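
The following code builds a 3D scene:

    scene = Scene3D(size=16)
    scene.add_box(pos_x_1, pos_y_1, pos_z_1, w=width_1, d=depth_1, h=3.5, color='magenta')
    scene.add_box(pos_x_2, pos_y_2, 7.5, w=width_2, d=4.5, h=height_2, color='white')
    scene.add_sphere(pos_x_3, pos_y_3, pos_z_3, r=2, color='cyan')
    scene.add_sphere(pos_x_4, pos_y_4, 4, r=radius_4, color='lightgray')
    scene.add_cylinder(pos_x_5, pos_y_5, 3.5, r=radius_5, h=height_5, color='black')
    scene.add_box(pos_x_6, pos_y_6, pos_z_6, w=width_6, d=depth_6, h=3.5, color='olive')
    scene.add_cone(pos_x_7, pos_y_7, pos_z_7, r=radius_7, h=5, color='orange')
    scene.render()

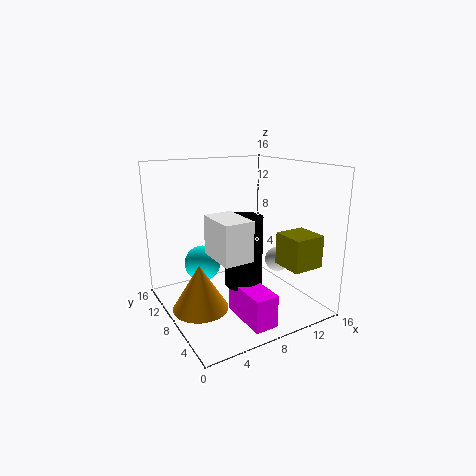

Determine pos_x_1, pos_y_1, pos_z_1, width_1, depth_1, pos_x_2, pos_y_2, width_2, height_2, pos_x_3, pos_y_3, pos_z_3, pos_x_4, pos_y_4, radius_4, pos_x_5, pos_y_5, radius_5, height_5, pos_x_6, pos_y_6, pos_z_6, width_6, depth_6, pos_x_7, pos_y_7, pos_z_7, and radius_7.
pos_x_1 = 6; pos_y_1 = 1; pos_z_1 = 0.5; width_1 = 2.5; depth_1 = 5.5; pos_x_2 = 3.5; pos_y_2 = 2.5; width_2 = 3; height_2 = 4; pos_x_3 = 4.5; pos_y_3 = 10; pos_z_3 = 5; pos_x_4 = 14; pos_y_4 = 8.5; radius_4 = 1.5; pos_x_5 = 7.5; pos_y_5 = 6; radius_5 = 2; height_5 = 7.5; pos_x_6 = 11; pos_y_6 = 1.5; pos_z_6 = 5.5; width_6 = 3.5; depth_6 = 3.5; pos_x_7 = 3; pos_y_7 = 7.5; pos_z_7 = 1; radius_7 = 3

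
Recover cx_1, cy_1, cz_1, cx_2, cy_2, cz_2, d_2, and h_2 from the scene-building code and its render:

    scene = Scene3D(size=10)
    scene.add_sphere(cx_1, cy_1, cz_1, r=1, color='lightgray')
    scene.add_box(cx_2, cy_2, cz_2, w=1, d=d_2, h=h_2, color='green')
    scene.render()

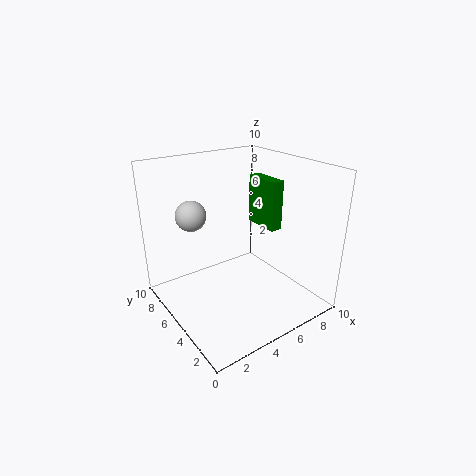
cx_1 = 2
cy_1 = 6
cz_1 = 7
cx_2 = 9
cy_2 = 6
cz_2 = 4
d_2 = 3
h_2 = 4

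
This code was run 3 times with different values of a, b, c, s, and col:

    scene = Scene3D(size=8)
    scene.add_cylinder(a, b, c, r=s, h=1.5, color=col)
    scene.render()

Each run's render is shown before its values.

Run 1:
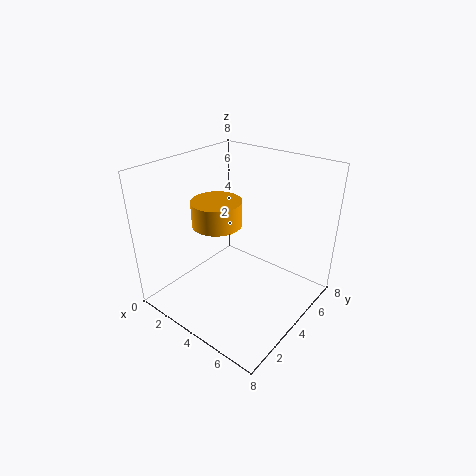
a = 2
b = 4.5
c = 4
s = 1.5
col = 'orange'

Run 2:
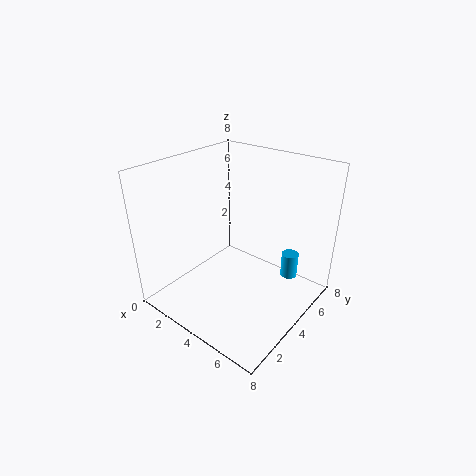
a = 6
b = 6.5
c = 1
s = 0.5
col = 'deepskyblue'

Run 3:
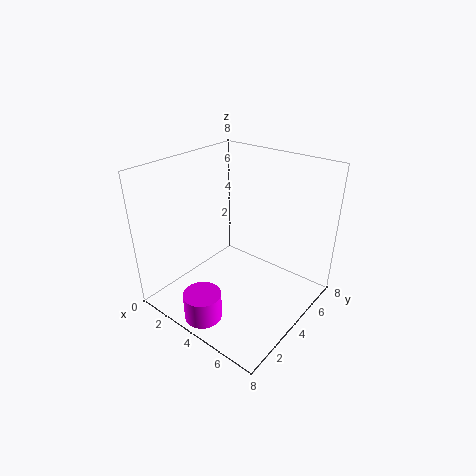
a = 4
b = 1
c = 0.5
s = 1
col = 'magenta'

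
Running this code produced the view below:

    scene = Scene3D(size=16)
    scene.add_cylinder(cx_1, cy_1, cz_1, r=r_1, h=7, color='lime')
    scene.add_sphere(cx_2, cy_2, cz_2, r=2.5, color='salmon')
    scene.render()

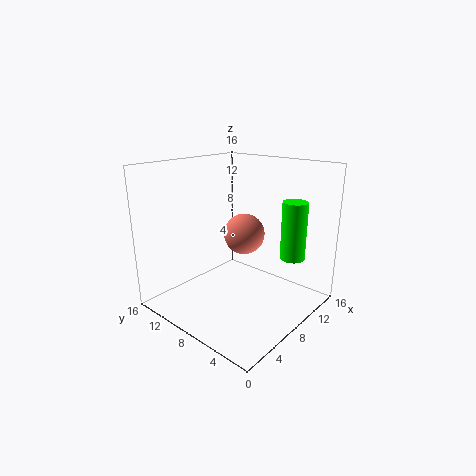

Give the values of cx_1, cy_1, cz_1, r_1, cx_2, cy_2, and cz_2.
cx_1 = 14
cy_1 = 4.5
cz_1 = 4.5
r_1 = 1.5
cx_2 = 11.5
cy_2 = 10
cz_2 = 7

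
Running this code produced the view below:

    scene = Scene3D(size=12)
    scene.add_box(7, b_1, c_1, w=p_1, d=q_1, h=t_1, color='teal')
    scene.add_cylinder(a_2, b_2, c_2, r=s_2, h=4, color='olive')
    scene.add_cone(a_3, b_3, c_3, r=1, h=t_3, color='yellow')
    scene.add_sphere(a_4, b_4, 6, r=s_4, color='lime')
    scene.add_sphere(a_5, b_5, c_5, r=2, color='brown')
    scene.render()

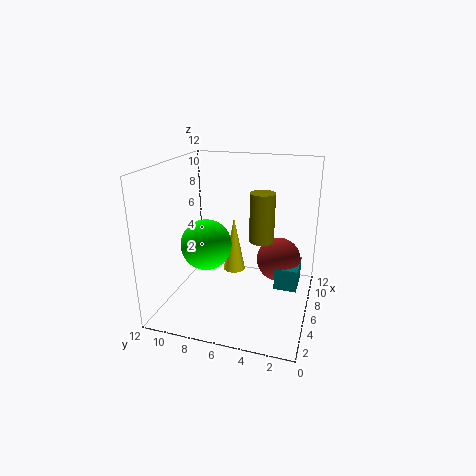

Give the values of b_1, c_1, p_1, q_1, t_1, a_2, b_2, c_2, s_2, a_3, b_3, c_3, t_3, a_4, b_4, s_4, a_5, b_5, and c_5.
b_1 = 1; c_1 = 1; p_1 = 3; q_1 = 2; t_1 = 2; a_2 = 6; b_2 = 4; c_2 = 6; s_2 = 1; a_3 = 8; b_3 = 7; c_3 = 2; t_3 = 5; a_4 = 4; b_4 = 8; s_4 = 2; a_5 = 9; b_5 = 3; c_5 = 3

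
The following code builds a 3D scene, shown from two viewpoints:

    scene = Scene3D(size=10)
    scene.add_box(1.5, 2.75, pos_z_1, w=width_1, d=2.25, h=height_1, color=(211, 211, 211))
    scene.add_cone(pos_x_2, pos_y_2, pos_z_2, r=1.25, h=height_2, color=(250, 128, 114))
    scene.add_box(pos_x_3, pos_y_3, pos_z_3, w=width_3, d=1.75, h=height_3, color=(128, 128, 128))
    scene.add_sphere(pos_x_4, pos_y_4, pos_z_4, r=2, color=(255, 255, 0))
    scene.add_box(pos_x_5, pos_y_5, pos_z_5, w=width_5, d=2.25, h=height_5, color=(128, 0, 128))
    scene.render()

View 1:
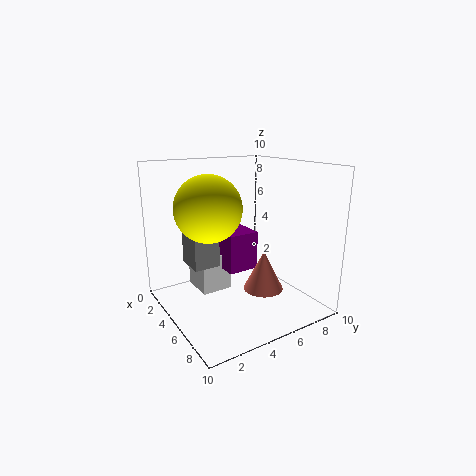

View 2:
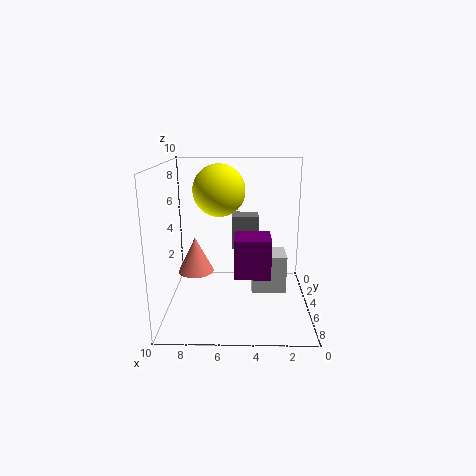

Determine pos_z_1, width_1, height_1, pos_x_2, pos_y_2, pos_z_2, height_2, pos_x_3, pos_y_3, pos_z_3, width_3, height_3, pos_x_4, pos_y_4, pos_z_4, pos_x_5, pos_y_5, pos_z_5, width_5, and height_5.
pos_z_1 = 0.75, width_1 = 2.5, height_1 = 2.75, pos_x_2 = 8, pos_y_2 = 5, pos_z_2 = 2.5, height_2 = 2.5, pos_x_3 = 3.5, pos_y_3 = 1.5, pos_z_3 = 3.5, width_3 = 2, height_3 = 2.5, pos_x_4 = 6.5, pos_y_4 = 2, pos_z_4 = 7.75, pos_x_5 = 2.75, pos_y_5 = 4.25, pos_z_5 = 2.5, width_5 = 2.5, height_5 = 2.75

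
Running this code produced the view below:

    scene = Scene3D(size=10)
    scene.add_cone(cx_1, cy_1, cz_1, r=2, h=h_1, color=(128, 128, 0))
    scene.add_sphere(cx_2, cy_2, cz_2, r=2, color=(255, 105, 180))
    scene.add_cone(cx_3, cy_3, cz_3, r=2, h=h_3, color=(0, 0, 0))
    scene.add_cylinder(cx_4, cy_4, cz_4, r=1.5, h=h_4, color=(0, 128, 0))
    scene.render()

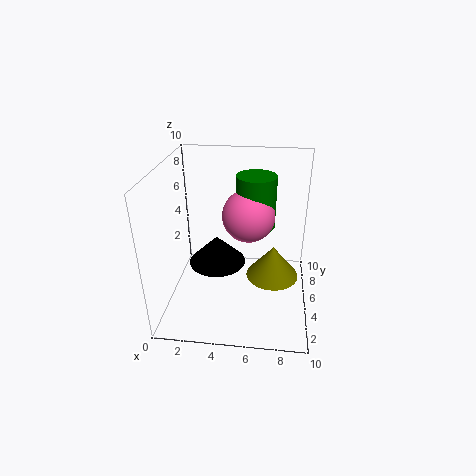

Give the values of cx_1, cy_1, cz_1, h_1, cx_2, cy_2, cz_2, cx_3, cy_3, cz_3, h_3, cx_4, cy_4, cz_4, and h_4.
cx_1 = 7.5, cy_1 = 6.5, cz_1 = 1, h_1 = 2.5, cx_2 = 5.5, cy_2 = 7.5, cz_2 = 5.5, cx_3 = 3.5, cy_3 = 5, cz_3 = 3, h_3 = 2, cx_4 = 6, cy_4 = 8, cz_4 = 4.5, h_4 = 4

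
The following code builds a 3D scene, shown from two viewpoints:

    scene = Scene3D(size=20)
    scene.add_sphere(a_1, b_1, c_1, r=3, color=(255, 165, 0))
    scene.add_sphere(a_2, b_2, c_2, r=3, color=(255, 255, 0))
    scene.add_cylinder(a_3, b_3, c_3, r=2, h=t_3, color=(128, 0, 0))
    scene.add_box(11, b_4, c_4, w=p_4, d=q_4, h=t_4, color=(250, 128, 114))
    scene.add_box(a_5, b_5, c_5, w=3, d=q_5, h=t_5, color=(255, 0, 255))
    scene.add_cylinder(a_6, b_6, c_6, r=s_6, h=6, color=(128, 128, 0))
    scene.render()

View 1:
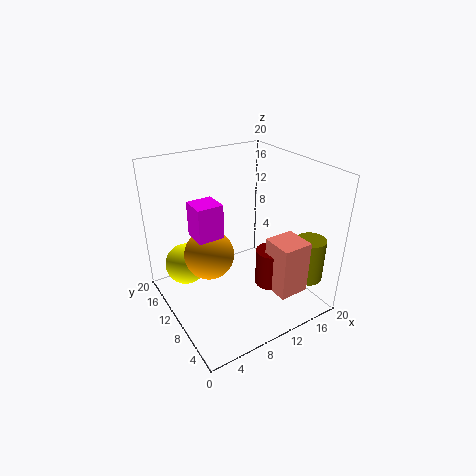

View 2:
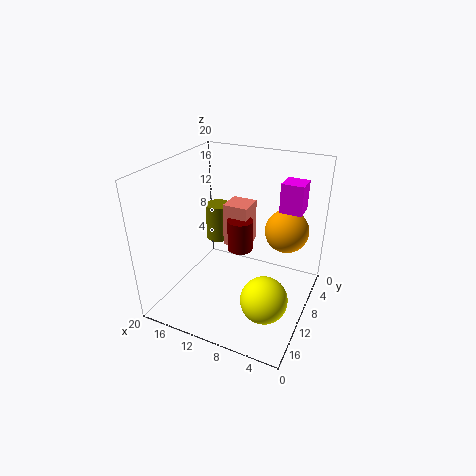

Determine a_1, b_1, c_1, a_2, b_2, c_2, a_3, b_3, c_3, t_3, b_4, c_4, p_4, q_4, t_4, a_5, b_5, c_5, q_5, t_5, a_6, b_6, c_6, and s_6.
a_1 = 4, b_1 = 7, c_1 = 11, a_2 = 4, b_2 = 15, c_2 = 5, a_3 = 12, b_3 = 5, c_3 = 5, t_3 = 5, b_4 = 1, c_4 = 5, p_4 = 4, q_4 = 4, t_4 = 7, a_5 = 2, b_5 = 5, c_5 = 14, q_5 = 3, t_5 = 4, a_6 = 17, b_6 = 3, c_6 = 5, s_6 = 2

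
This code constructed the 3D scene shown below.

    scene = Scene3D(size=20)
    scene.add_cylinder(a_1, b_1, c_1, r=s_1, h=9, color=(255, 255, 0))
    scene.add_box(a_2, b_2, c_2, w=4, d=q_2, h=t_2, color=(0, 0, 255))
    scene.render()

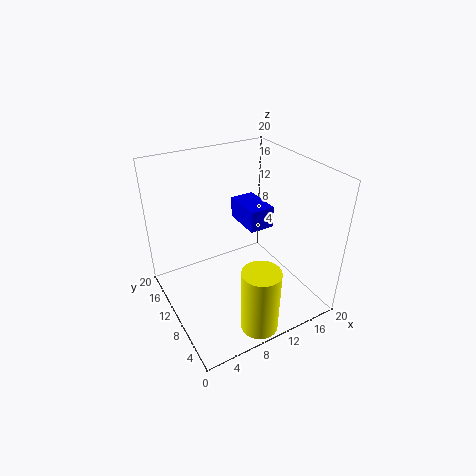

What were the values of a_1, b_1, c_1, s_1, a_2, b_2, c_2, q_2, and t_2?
a_1 = 9
b_1 = 2.5
c_1 = 0.5
s_1 = 2.5
a_2 = 14.5
b_2 = 13.5
c_2 = 7.5
q_2 = 6.5
t_2 = 3.5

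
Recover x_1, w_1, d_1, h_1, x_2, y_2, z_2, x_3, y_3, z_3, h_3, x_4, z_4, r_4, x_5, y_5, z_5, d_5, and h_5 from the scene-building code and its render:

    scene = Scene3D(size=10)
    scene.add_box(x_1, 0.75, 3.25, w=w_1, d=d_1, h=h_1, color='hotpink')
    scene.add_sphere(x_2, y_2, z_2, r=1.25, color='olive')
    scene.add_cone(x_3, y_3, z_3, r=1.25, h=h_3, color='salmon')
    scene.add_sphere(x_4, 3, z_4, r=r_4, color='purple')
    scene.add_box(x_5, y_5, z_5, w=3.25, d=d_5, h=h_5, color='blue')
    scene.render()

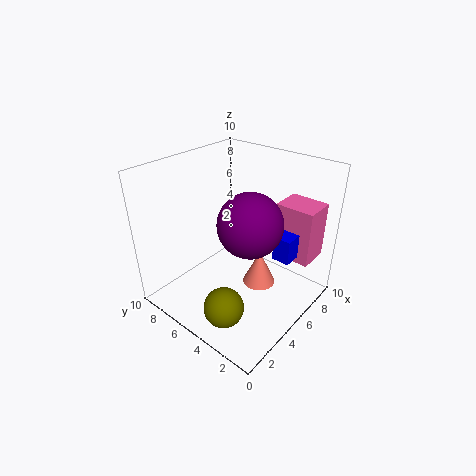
x_1 = 7.25, w_1 = 2.25, d_1 = 2.75, h_1 = 4, x_2 = 1.25, y_2 = 3, z_2 = 2.5, x_3 = 7, y_3 = 4.5, z_3 = 0.25, h_3 = 2.75, x_4 = 3.75, z_4 = 7.25, r_4 = 2, x_5 = 6, y_5 = 1.5, z_5 = 3.75, d_5 = 1.25, h_5 = 1.75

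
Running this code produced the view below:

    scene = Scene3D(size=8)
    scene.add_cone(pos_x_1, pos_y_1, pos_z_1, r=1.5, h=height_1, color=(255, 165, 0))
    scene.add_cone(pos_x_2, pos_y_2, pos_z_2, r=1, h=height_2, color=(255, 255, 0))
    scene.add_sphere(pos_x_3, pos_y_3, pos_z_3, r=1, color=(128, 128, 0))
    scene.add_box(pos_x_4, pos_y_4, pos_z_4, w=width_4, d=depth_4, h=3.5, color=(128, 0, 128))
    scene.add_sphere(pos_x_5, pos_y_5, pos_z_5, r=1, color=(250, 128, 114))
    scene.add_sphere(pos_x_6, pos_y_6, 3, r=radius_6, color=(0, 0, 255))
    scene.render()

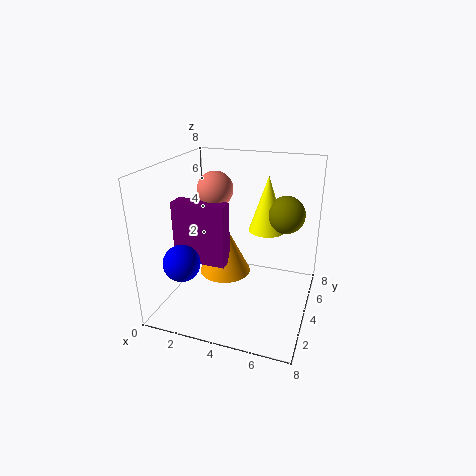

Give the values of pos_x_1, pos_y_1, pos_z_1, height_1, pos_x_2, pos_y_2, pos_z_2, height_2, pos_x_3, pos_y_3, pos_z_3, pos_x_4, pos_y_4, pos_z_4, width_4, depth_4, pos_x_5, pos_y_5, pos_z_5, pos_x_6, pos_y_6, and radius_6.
pos_x_1 = 3; pos_y_1 = 4.5; pos_z_1 = 1.5; height_1 = 3; pos_x_2 = 5.5; pos_y_2 = 4.5; pos_z_2 = 4.5; height_2 = 3; pos_x_3 = 6.5; pos_y_3 = 4.5; pos_z_3 = 5.5; pos_x_4 = 0.5; pos_y_4 = 3; pos_z_4 = 2.5; width_4 = 3; depth_4 = 1; pos_x_5 = 2.5; pos_y_5 = 4.5; pos_z_5 = 6.5; pos_x_6 = 1.5; pos_y_6 = 2; radius_6 = 1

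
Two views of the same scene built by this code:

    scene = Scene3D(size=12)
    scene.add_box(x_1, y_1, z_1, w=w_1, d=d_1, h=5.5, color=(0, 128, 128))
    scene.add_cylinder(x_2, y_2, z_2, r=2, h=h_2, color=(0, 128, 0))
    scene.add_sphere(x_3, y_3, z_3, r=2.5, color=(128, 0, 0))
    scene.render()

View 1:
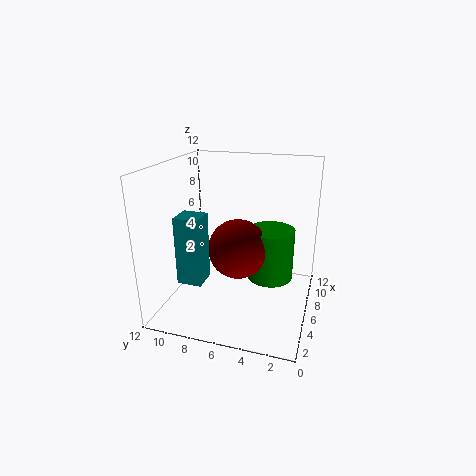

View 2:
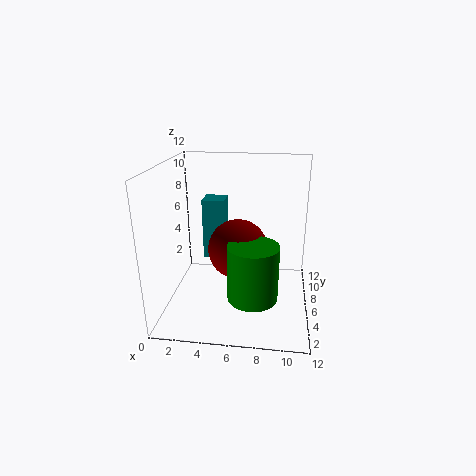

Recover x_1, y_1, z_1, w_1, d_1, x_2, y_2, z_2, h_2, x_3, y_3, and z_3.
x_1 = 2.5; y_1 = 8; z_1 = 3; w_1 = 2; d_1 = 2; x_2 = 7.5; y_2 = 3.5; z_2 = 2; h_2 = 4.5; x_3 = 6; y_3 = 6; z_3 = 5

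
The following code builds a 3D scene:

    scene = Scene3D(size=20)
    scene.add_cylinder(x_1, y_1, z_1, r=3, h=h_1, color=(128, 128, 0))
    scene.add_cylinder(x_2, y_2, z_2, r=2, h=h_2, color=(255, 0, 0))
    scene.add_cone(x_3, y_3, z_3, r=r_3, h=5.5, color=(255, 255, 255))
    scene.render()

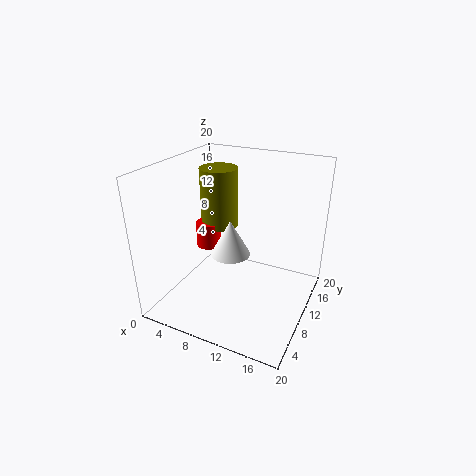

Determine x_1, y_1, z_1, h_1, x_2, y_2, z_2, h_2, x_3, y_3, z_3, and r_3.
x_1 = 3.5; y_1 = 16.5; z_1 = 8; h_1 = 9.5; x_2 = 2.5; y_2 = 14.5; z_2 = 5; h_2 = 4; x_3 = 7.5; y_3 = 12.5; z_3 = 5.5; r_3 = 3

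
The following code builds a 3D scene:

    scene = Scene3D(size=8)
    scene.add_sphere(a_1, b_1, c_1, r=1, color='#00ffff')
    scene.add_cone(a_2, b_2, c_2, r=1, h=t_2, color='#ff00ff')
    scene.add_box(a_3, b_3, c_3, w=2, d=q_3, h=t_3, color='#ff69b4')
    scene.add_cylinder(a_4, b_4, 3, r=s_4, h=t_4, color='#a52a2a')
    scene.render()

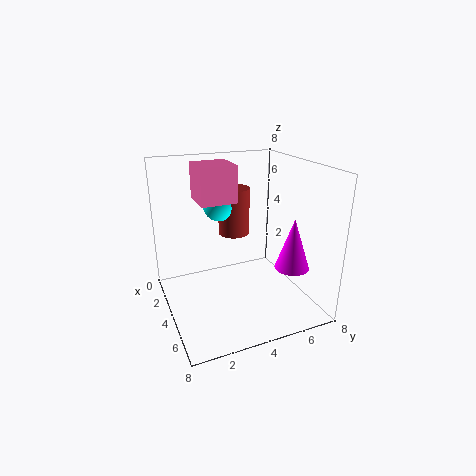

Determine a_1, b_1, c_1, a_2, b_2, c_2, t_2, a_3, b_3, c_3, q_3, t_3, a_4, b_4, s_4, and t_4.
a_1 = 1, b_1 = 4, c_1 = 5, a_2 = 5, b_2 = 7, c_2 = 2, t_2 = 3, a_3 = 2, b_3 = 2, c_3 = 6, q_3 = 2, t_3 = 2, a_4 = 1, b_4 = 5, s_4 = 1, t_4 = 3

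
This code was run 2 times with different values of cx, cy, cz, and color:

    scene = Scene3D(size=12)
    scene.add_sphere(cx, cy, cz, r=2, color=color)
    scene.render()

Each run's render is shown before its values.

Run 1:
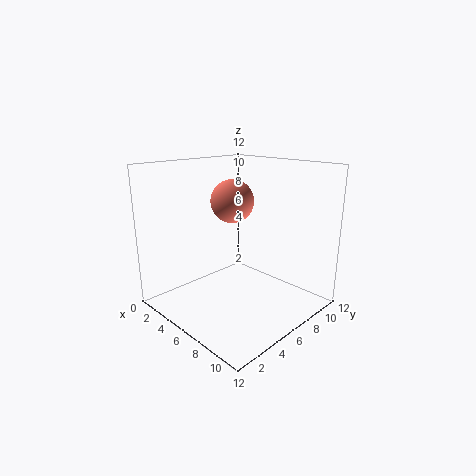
cx = 3
cy = 8.25
cz = 8.25
color = 'salmon'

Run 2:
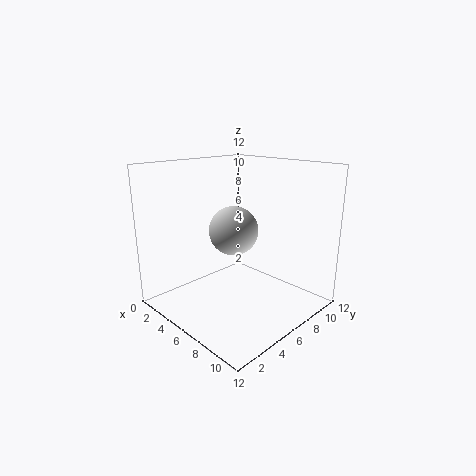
cx = 6
cy = 5.5
cz = 6.75
color = 'lightgray'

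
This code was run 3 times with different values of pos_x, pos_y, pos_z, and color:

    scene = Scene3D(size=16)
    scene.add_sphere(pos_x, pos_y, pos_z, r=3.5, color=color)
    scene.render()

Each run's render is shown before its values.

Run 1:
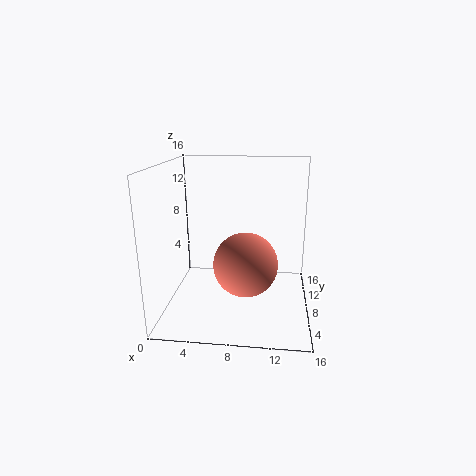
pos_x = 9, pos_y = 6.5, pos_z = 5.5, color = 'salmon'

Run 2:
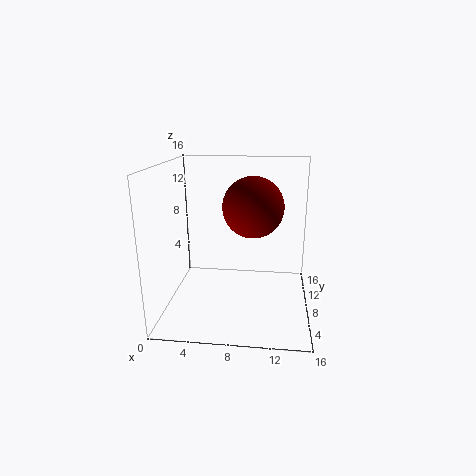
pos_x = 9.5, pos_y = 10, pos_z = 11, color = 'maroon'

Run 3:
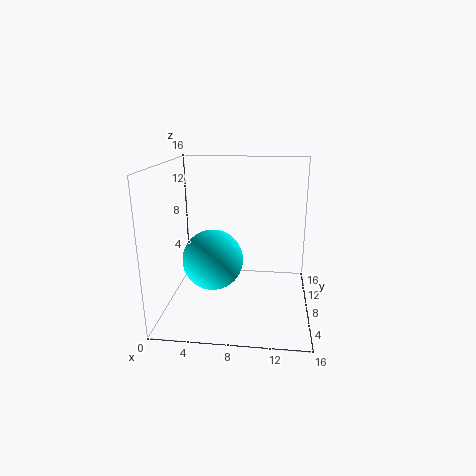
pos_x = 5, pos_y = 8.5, pos_z = 5, color = 'cyan'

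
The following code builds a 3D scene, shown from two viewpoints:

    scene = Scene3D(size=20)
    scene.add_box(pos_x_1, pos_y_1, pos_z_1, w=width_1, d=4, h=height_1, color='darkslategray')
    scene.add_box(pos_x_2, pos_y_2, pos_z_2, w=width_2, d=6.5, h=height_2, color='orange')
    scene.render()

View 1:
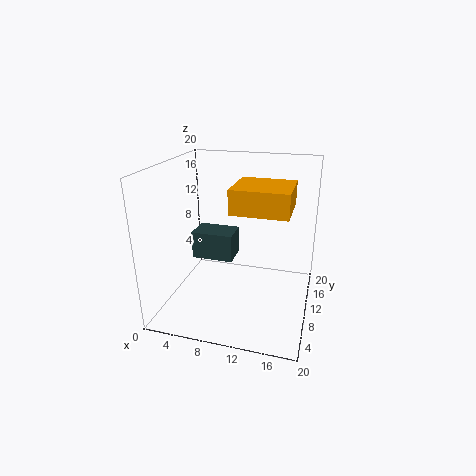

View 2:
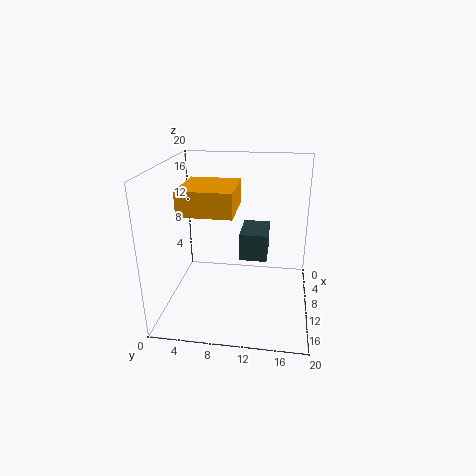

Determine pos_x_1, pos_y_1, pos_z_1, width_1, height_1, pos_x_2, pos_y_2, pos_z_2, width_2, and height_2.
pos_x_1 = 3, pos_y_1 = 10, pos_z_1 = 6, width_1 = 6, height_1 = 4, pos_x_2 = 10.5, pos_y_2 = 4, pos_z_2 = 15.5, width_2 = 7, height_2 = 3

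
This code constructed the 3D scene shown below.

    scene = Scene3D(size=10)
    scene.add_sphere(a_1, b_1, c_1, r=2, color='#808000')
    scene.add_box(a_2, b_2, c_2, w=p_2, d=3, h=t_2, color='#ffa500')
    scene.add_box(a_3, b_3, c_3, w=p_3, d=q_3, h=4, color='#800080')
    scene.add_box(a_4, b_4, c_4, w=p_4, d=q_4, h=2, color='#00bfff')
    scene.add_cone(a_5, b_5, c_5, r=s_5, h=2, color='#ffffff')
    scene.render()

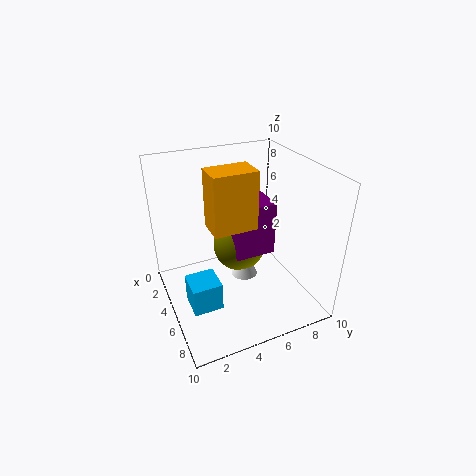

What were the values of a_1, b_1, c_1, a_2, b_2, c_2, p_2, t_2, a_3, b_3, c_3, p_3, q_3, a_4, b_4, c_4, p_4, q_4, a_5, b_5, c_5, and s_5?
a_1 = 3; b_1 = 6; c_1 = 3; a_2 = 4; b_2 = 3; c_2 = 6; p_2 = 2; t_2 = 4; a_3 = 2; b_3 = 5; c_3 = 3; p_3 = 3; q_3 = 3; a_4 = 5; b_4 = 1; c_4 = 1; p_4 = 2; q_4 = 2; a_5 = 4; b_5 = 6; c_5 = 1; s_5 = 1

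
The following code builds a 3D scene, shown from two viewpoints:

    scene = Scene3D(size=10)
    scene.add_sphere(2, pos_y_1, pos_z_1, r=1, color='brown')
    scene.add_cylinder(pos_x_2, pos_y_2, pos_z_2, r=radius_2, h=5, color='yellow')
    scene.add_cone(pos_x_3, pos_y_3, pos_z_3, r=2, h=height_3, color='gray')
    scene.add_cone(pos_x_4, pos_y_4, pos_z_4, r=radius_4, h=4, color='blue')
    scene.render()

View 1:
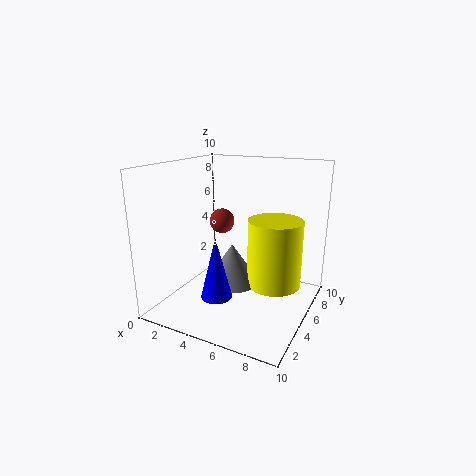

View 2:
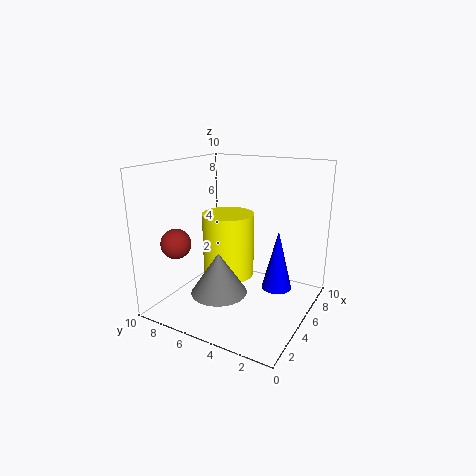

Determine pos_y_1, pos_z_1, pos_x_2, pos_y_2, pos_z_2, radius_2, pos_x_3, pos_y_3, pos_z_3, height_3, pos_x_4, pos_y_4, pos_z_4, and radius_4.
pos_y_1 = 8, pos_z_1 = 5, pos_x_2 = 7, pos_y_2 = 7, pos_z_2 = 1, radius_2 = 2, pos_x_3 = 4, pos_y_3 = 6, pos_z_3 = 1, height_3 = 3, pos_x_4 = 5, pos_y_4 = 2, pos_z_4 = 2, radius_4 = 1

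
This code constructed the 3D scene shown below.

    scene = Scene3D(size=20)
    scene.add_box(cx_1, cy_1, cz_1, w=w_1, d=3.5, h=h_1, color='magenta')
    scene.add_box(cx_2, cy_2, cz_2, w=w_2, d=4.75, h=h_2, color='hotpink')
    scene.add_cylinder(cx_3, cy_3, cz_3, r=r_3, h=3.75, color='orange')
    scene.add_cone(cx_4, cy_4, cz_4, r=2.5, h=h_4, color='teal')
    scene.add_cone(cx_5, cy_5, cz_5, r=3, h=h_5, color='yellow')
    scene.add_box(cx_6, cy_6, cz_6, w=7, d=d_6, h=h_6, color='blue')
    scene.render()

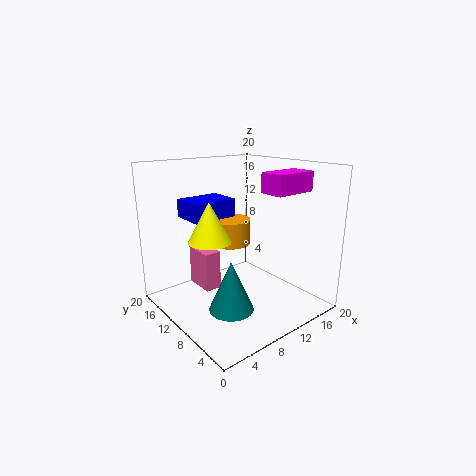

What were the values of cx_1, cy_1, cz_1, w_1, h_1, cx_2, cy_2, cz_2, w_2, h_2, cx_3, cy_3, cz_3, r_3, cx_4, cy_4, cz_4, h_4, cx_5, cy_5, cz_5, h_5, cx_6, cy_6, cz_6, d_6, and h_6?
cx_1 = 12.5; cy_1 = 4.75; cz_1 = 16.25; w_1 = 6.25; h_1 = 2.75; cx_2 = 7.25; cy_2 = 14; cz_2 = 0.75; w_2 = 2.5; h_2 = 6; cx_3 = 11.75; cy_3 = 14; cz_3 = 7.75; r_3 = 3; cx_4 = 3; cy_4 = 2.5; cz_4 = 5.25; h_4 = 5.75; cx_5 = 6.5; cy_5 = 11.75; cz_5 = 9.75; h_5 = 5.5; cx_6 = 6.25; cy_6 = 14.75; cz_6 = 11.5; d_6 = 5.25; h_6 = 2.75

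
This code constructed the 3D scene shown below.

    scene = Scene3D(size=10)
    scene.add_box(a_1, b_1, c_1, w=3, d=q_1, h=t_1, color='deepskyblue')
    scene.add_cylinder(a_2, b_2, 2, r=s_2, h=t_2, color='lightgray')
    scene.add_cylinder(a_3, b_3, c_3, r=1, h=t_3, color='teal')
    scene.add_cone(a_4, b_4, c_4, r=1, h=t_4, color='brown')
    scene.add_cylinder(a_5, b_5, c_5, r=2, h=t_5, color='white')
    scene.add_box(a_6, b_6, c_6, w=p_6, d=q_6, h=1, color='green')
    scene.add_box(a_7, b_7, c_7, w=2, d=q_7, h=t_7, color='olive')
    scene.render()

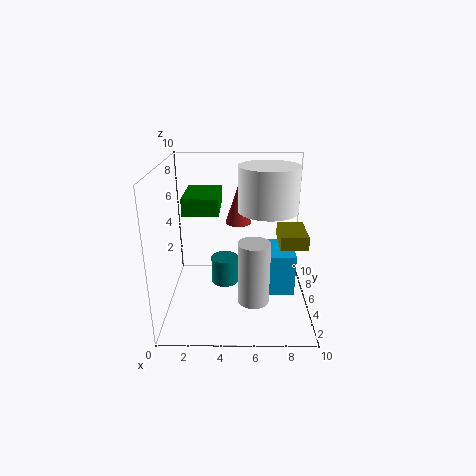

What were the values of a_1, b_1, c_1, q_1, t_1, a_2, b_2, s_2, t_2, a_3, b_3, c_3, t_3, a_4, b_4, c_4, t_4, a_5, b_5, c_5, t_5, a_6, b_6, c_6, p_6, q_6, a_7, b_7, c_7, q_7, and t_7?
a_1 = 6; b_1 = 4; c_1 = 1; q_1 = 3; t_1 = 3; a_2 = 6; b_2 = 2; s_2 = 1; t_2 = 4; a_3 = 4; b_3 = 6; c_3 = 1; t_3 = 2; a_4 = 5; b_4 = 8; c_4 = 5; t_4 = 3; a_5 = 7; b_5 = 5; c_5 = 7; t_5 = 3; a_6 = 2; b_6 = 1; c_6 = 8; p_6 = 2; q_6 = 3; a_7 = 8; b_7 = 5; c_7 = 4; q_7 = 3; t_7 = 1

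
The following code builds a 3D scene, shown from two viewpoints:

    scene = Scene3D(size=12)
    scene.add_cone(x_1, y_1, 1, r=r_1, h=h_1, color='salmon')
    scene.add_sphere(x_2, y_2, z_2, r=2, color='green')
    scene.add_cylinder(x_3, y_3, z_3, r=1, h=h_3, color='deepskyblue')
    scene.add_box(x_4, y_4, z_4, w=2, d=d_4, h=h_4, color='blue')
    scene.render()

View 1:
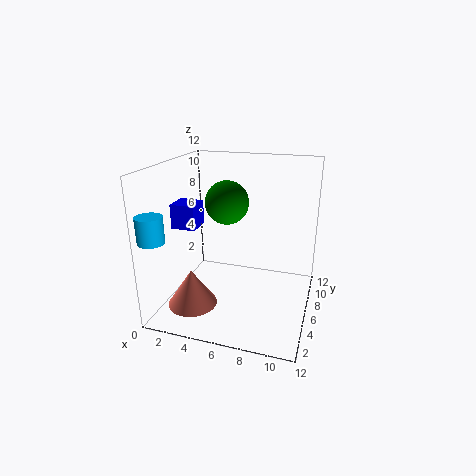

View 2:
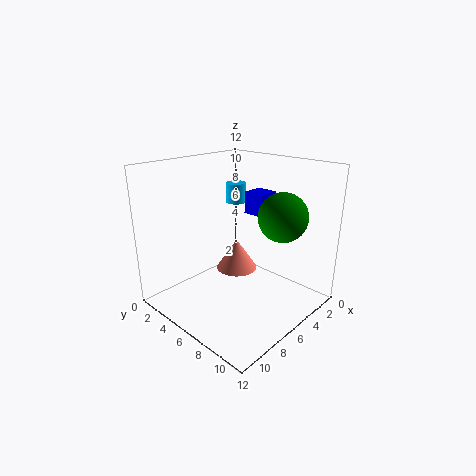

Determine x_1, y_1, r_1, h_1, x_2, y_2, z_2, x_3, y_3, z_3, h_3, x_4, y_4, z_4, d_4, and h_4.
x_1 = 3, y_1 = 3, r_1 = 2, h_1 = 3, x_2 = 4, y_2 = 9, z_2 = 8, x_3 = 1, y_3 = 1, z_3 = 7, h_3 = 2, x_4 = 1, y_4 = 4, z_4 = 7, d_4 = 2, h_4 = 2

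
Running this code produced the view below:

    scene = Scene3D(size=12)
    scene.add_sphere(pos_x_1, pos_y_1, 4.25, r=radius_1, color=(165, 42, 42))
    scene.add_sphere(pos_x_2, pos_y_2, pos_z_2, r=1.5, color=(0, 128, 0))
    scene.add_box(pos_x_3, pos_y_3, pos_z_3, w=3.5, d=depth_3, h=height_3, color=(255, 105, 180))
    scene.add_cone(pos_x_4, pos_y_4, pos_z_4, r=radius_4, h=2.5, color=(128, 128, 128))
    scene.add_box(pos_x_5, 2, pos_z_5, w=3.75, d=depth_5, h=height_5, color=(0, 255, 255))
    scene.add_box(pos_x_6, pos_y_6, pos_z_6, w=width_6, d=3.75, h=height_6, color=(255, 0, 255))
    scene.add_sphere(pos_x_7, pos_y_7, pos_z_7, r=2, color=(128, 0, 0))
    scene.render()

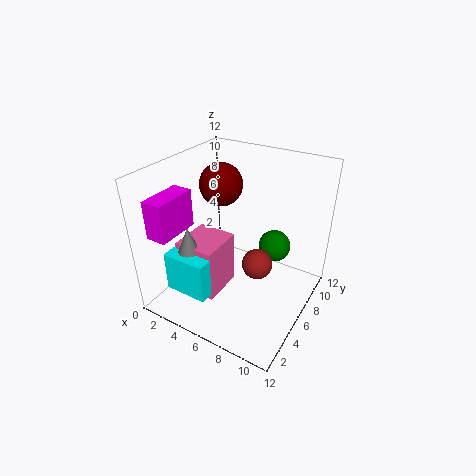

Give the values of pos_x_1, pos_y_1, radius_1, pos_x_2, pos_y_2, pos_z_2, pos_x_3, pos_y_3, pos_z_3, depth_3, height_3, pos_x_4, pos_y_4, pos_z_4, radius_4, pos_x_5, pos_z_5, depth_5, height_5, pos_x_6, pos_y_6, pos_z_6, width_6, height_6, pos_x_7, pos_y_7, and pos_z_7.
pos_x_1 = 8; pos_y_1 = 5.75; radius_1 = 1.25; pos_x_2 = 7.5; pos_y_2 = 10.25; pos_z_2 = 3.25; pos_x_3 = 1.5; pos_y_3 = 3.25; pos_z_3 = 0.75; depth_3 = 3.75; height_3 = 4.75; pos_x_4 = 2.75; pos_y_4 = 3.5; pos_z_4 = 4.75; radius_4 = 1; pos_x_5 = 1.25; pos_z_5 = 1.5; depth_5 = 3.75; height_5 = 3.5; pos_x_6 = 0.25; pos_y_6 = 1.5; pos_z_6 = 6.5; width_6 = 1.75; height_6 = 3.25; pos_x_7 = 2.25; pos_y_7 = 9.25; pos_z_7 = 8.75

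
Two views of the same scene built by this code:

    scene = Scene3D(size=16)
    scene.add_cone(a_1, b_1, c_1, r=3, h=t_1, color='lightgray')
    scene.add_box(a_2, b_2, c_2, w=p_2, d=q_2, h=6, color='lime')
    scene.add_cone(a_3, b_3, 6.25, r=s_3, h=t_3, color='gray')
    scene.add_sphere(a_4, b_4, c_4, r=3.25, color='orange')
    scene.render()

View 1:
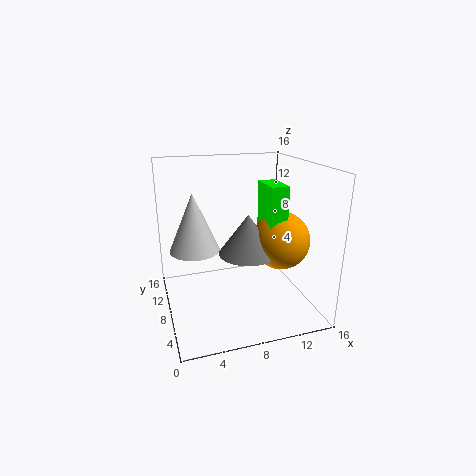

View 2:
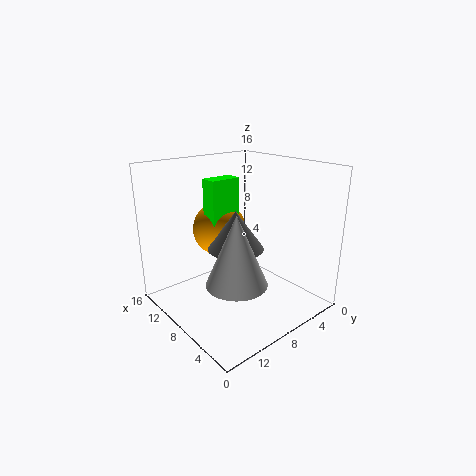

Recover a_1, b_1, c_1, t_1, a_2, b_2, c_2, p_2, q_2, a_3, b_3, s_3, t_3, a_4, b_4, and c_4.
a_1 = 3.75, b_1 = 11.75, c_1 = 5.5, t_1 = 7, a_2 = 10.75, b_2 = 5.5, c_2 = 8, p_2 = 2, q_2 = 3.75, a_3 = 9, b_3 = 7.5, s_3 = 3.25, t_3 = 4.5, a_4 = 12.75, b_4 = 7, c_4 = 7.5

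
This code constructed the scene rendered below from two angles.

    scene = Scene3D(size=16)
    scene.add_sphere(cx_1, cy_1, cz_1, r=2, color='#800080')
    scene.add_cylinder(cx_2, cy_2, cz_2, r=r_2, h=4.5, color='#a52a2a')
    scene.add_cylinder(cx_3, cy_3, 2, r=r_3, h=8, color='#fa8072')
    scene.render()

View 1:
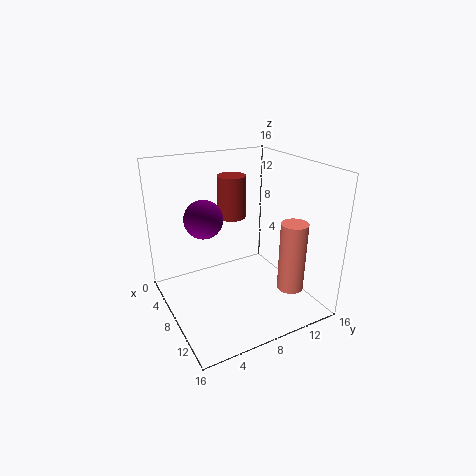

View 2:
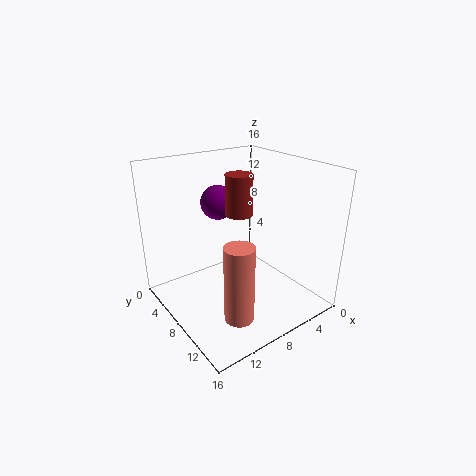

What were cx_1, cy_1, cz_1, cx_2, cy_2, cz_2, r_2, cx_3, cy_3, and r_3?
cx_1 = 8; cy_1 = 4; cz_1 = 11; cx_2 = 7.5; cy_2 = 7.5; cz_2 = 10.5; r_2 = 1.5; cx_3 = 11.5; cy_3 = 13; r_3 = 1.5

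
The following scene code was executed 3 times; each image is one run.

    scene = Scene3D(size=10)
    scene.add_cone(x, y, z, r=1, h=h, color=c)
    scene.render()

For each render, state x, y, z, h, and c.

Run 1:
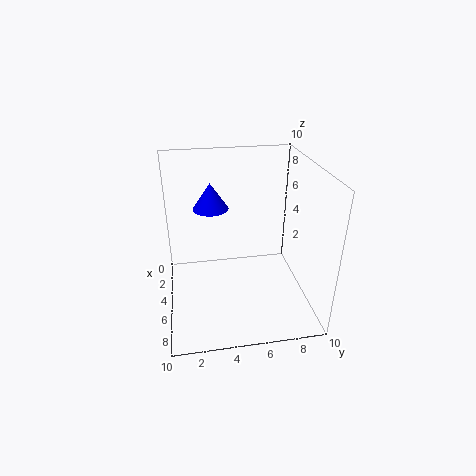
x = 7.5, y = 3, z = 8.5, h = 1.5, c = 'blue'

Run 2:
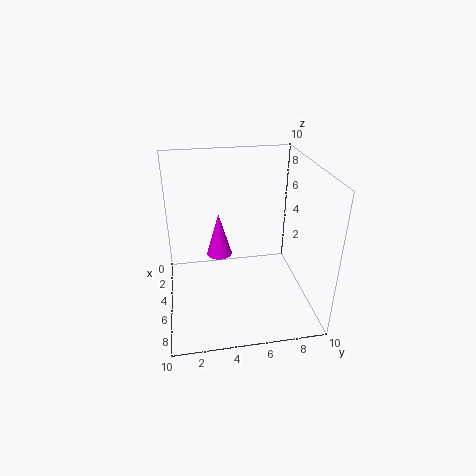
x = 2, y = 4, z = 2, h = 3.5, c = 'magenta'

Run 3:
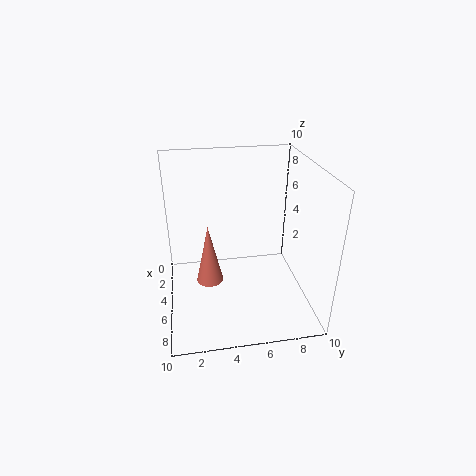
x = 4, y = 3, z = 1, h = 4.5, c = 'salmon'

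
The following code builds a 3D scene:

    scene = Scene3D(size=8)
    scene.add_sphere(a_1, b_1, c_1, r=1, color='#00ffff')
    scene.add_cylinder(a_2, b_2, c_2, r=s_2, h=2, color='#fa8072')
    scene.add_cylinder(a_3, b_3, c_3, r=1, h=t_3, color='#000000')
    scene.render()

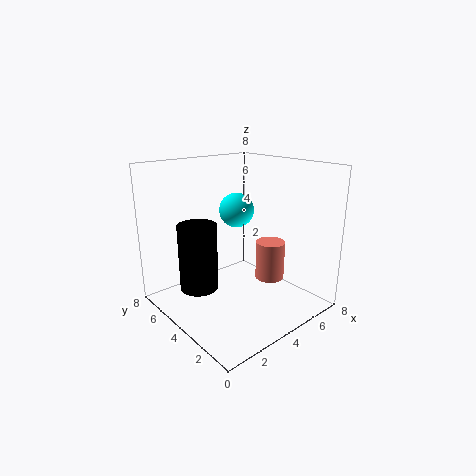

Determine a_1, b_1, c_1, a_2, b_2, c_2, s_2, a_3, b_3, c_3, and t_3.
a_1 = 4.75; b_1 = 5; c_1 = 5.25; a_2 = 4.5; b_2 = 2; c_2 = 2.25; s_2 = 0.75; a_3 = 1.5; b_3 = 4.25; c_3 = 1.75; t_3 = 3.5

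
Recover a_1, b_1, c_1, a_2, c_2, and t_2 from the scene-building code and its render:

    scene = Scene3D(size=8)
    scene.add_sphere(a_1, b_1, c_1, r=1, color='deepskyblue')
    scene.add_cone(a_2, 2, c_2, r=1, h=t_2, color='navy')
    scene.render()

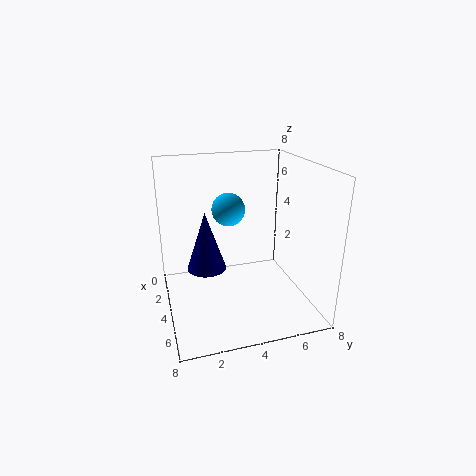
a_1 = 2
b_1 = 4
c_1 = 5
a_2 = 5
c_2 = 3
t_2 = 3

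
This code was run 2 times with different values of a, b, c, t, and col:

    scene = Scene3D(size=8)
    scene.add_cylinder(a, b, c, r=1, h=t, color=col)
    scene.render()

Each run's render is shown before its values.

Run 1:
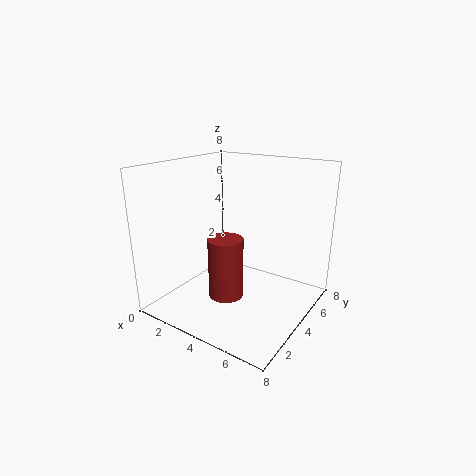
a = 3.5, b = 3.5, c = 0.5, t = 3.5, col = 'brown'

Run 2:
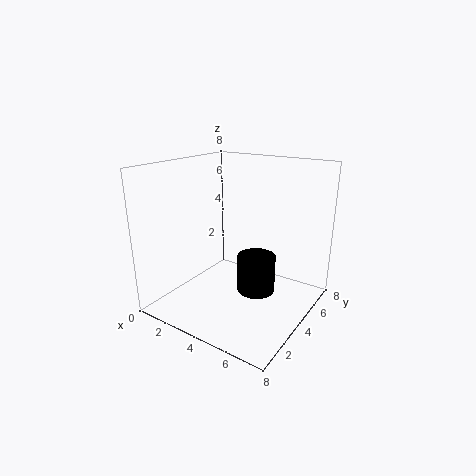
a = 5.5, b = 3.5, c = 1.5, t = 2, col = 'black'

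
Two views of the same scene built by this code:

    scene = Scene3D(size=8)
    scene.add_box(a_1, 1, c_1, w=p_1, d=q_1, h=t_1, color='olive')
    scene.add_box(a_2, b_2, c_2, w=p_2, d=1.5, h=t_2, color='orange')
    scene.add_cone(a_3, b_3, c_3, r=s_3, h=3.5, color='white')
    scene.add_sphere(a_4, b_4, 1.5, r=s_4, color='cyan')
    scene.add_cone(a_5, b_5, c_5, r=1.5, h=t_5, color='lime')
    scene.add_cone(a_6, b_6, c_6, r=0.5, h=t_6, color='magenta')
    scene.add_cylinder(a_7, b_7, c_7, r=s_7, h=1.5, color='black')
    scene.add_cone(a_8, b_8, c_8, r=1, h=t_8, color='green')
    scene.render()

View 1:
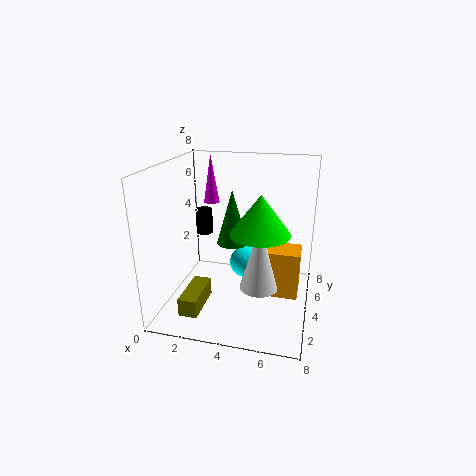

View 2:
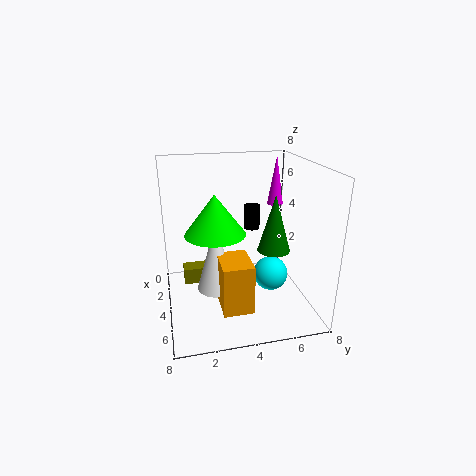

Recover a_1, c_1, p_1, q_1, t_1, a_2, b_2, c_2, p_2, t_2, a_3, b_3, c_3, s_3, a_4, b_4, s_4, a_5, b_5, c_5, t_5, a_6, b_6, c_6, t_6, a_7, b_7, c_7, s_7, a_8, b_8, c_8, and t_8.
a_1 = 1.5, c_1 = 0.5, p_1 = 1, q_1 = 2.5, t_1 = 1, a_2 = 5.5, b_2 = 2.5, c_2 = 1.5, p_2 = 2, t_2 = 2.5, a_3 = 5.5, b_3 = 2.5, c_3 = 2, s_3 = 1, a_4 = 4, b_4 = 6, s_4 = 1, a_5 = 5.5, b_5 = 2.5, c_5 = 5, t_5 = 2, a_6 = 1.5, b_6 = 7, c_6 = 5, t_6 = 3, a_7 = 1.5, b_7 = 5.5, c_7 = 3.5, s_7 = 0.5, a_8 = 3, b_8 = 6.5, c_8 = 2.5, t_8 = 3.5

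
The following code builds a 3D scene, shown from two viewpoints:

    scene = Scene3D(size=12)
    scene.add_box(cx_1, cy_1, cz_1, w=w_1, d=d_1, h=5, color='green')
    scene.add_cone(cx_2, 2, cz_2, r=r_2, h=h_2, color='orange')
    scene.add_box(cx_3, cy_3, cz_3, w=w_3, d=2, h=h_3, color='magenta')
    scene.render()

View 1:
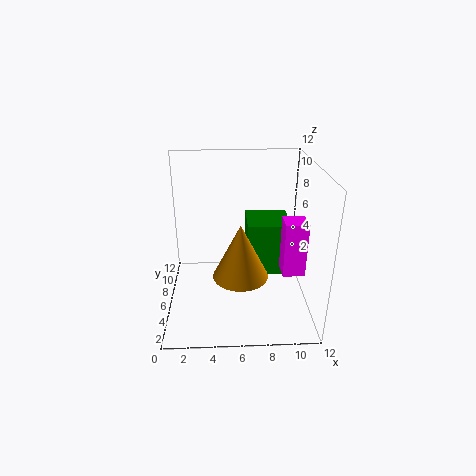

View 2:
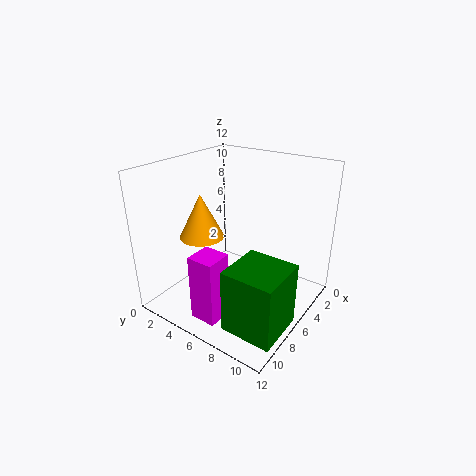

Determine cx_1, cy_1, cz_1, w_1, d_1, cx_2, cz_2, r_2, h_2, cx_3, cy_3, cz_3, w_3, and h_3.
cx_1 = 7
cy_1 = 8
cz_1 = 1
w_1 = 4
d_1 = 4
cx_2 = 6
cz_2 = 5
r_2 = 2
h_2 = 4
cx_3 = 10
cy_3 = 6
cz_3 = 2
w_3 = 2
h_3 = 5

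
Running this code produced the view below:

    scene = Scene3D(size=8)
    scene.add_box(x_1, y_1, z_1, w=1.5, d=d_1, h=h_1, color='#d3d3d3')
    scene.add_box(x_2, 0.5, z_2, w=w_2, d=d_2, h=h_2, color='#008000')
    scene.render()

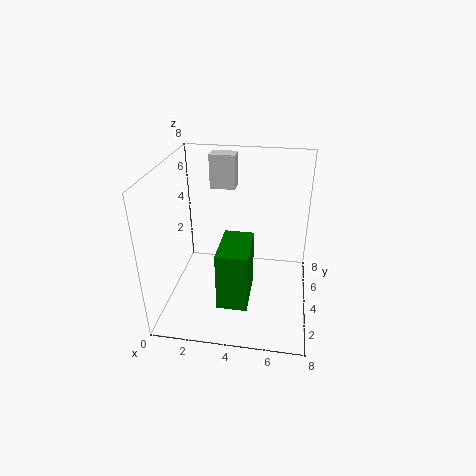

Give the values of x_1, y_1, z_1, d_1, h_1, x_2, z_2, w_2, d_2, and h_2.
x_1 = 2
y_1 = 6
z_1 = 6
d_1 = 1
h_1 = 2
x_2 = 3.5
z_2 = 2
w_2 = 1.5
d_2 = 2.5
h_2 = 3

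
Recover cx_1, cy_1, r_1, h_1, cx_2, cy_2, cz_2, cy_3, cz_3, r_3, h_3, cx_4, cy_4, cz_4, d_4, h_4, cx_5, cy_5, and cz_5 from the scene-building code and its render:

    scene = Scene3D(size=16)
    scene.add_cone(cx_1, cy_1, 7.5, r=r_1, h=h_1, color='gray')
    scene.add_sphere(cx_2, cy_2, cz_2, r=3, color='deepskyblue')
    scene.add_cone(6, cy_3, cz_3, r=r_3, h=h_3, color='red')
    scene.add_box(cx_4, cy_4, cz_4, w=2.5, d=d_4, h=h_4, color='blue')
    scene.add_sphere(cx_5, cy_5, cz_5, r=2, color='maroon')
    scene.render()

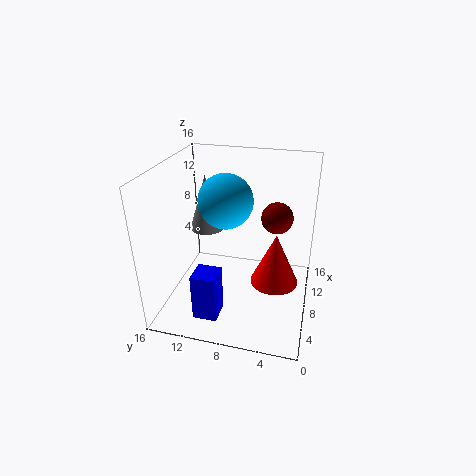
cx_1 = 10.5; cy_1 = 12.5; r_1 = 2; h_1 = 6.5; cx_2 = 8.5; cy_2 = 9.5; cz_2 = 12; cy_3 = 3.5; cz_3 = 4.5; r_3 = 2.5; h_3 = 5.5; cx_4 = 1; cy_4 = 8.5; cz_4 = 2; d_4 = 2.5; h_4 = 5; cx_5 = 14; cy_5 = 4.5; cz_5 = 8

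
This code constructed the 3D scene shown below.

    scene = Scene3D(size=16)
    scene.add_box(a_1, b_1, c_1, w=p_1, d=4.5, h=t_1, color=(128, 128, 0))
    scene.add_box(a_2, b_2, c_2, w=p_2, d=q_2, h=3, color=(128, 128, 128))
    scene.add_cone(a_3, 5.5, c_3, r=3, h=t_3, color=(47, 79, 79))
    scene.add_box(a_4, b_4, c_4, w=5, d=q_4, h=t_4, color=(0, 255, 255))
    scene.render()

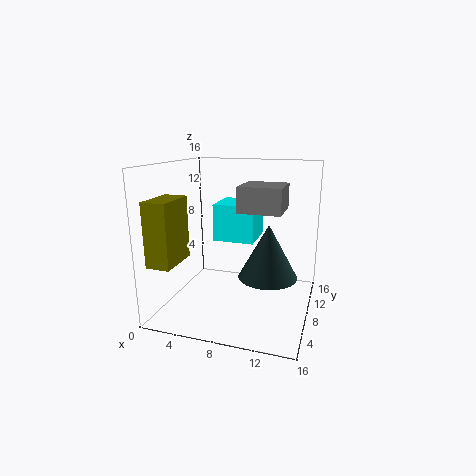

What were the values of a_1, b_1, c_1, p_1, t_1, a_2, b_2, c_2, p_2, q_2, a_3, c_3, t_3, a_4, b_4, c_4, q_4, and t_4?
a_1 = 1; b_1 = 0.5; c_1 = 6.5; p_1 = 2.5; t_1 = 6.5; a_2 = 7.5; b_2 = 9; c_2 = 10.5; p_2 = 5; q_2 = 5; a_3 = 12; c_3 = 5; t_3 = 5.5; a_4 = 4; b_4 = 10.5; c_4 = 6.5; q_4 = 5; t_4 = 4.5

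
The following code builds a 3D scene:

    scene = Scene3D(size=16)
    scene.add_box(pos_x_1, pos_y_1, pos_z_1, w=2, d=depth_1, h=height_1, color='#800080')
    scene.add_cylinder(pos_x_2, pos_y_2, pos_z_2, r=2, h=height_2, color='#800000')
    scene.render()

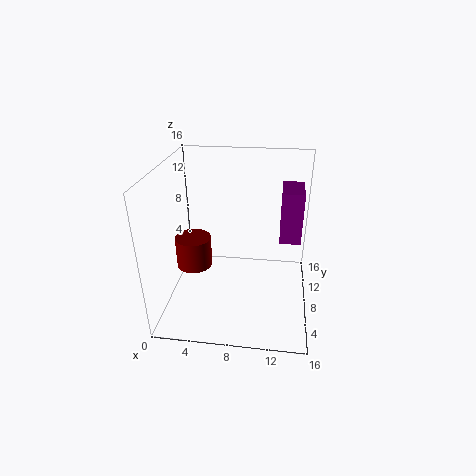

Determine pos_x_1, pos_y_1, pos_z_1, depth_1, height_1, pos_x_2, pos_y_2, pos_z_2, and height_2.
pos_x_1 = 12.5; pos_y_1 = 4; pos_z_1 = 10; depth_1 = 3.5; height_1 = 5; pos_x_2 = 3; pos_y_2 = 7.5; pos_z_2 = 4.5; height_2 = 3.5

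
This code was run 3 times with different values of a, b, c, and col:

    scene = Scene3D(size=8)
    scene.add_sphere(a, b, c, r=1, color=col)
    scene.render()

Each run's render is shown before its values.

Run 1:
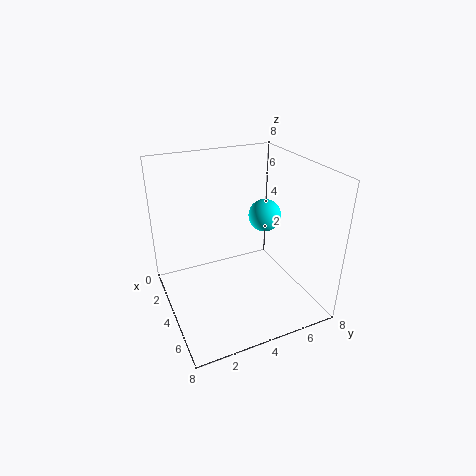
a = 2.5, b = 6.5, c = 4.25, col = 'cyan'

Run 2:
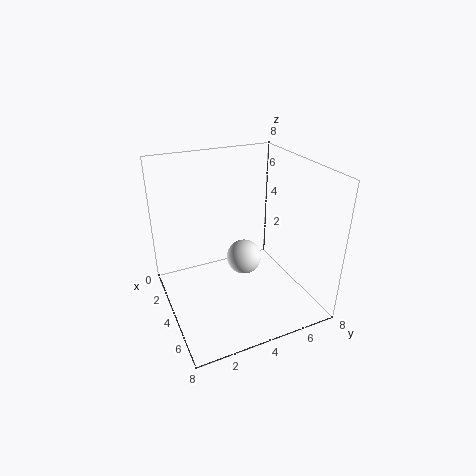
a = 3.75, b = 4.5, c = 2.5, col = 'white'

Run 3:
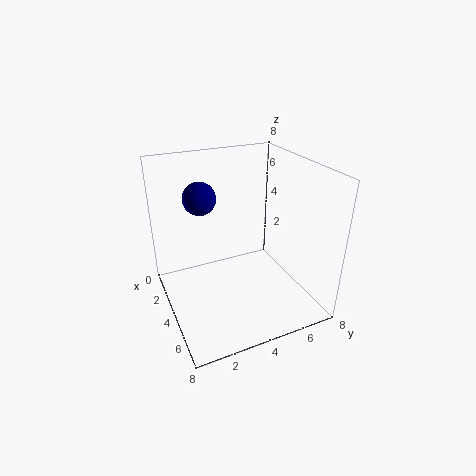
a = 1.25, b = 2.75, c = 5.5, col = 'navy'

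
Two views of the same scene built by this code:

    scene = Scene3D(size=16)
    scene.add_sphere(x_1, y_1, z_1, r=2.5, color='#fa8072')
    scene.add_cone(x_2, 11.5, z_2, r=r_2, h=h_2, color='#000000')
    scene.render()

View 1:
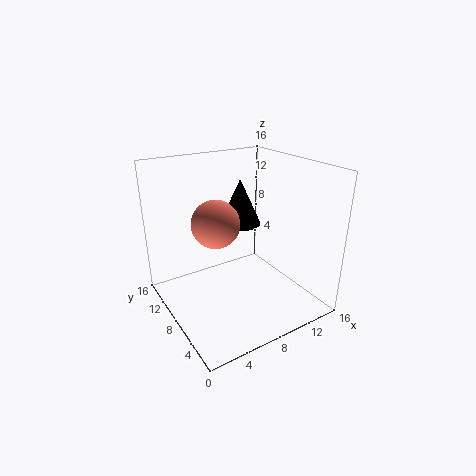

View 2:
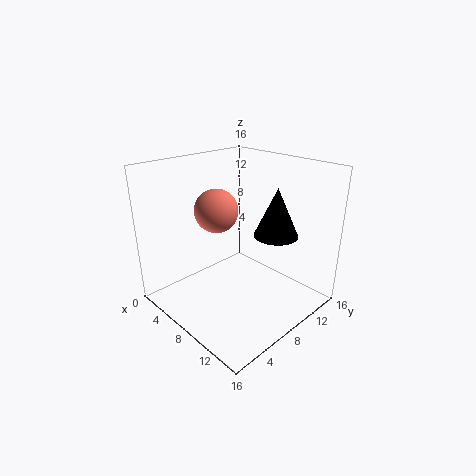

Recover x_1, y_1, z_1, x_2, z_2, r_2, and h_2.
x_1 = 5; y_1 = 7.5; z_1 = 10.5; x_2 = 10.5; z_2 = 8; r_2 = 2.5; h_2 = 5.5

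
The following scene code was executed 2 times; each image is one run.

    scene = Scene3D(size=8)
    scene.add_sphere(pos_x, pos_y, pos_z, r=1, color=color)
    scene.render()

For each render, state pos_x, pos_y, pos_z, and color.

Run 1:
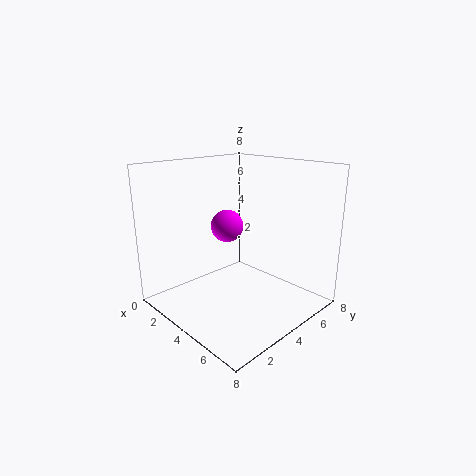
pos_x = 2
pos_y = 5
pos_z = 4
color = 'magenta'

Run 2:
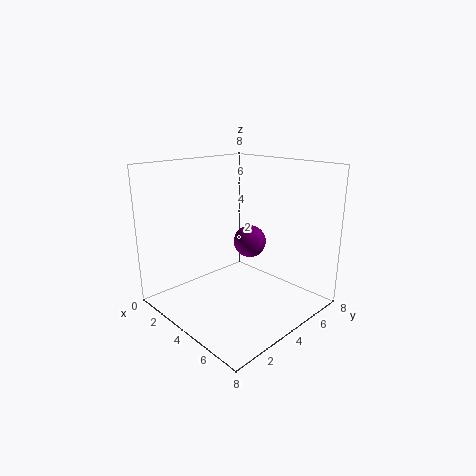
pos_x = 3
pos_y = 6
pos_z = 3
color = 'purple'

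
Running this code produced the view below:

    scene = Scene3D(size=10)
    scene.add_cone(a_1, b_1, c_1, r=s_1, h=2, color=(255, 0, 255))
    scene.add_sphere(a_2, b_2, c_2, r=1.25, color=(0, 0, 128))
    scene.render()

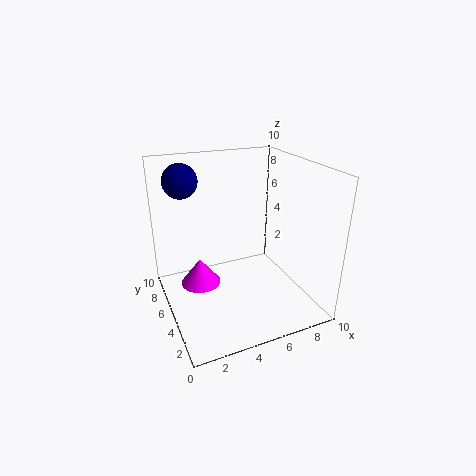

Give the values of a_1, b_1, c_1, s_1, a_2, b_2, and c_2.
a_1 = 2.75, b_1 = 7, c_1 = 0.75, s_1 = 1.5, a_2 = 2, b_2 = 8.25, c_2 = 8.5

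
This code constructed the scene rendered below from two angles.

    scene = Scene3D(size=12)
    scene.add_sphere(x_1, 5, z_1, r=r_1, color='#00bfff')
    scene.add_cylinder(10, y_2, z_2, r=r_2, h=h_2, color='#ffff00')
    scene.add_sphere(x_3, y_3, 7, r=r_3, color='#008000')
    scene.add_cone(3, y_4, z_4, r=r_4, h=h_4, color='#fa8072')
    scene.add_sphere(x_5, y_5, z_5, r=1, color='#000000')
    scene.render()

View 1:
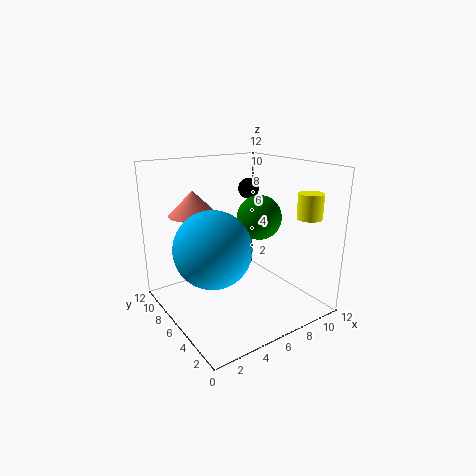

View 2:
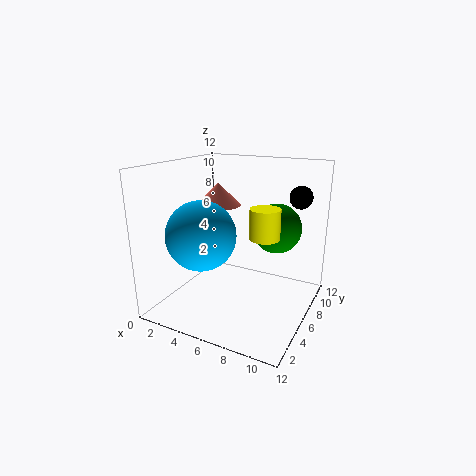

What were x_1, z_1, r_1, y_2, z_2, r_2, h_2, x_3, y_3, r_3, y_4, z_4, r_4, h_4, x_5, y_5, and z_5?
x_1 = 3; z_1 = 6; r_1 = 3; y_2 = 2; z_2 = 8; r_2 = 1; h_2 = 2; x_3 = 9; y_3 = 7; r_3 = 2; y_4 = 8; z_4 = 8; r_4 = 2; h_4 = 2; x_5 = 10; y_5 = 10; z_5 = 9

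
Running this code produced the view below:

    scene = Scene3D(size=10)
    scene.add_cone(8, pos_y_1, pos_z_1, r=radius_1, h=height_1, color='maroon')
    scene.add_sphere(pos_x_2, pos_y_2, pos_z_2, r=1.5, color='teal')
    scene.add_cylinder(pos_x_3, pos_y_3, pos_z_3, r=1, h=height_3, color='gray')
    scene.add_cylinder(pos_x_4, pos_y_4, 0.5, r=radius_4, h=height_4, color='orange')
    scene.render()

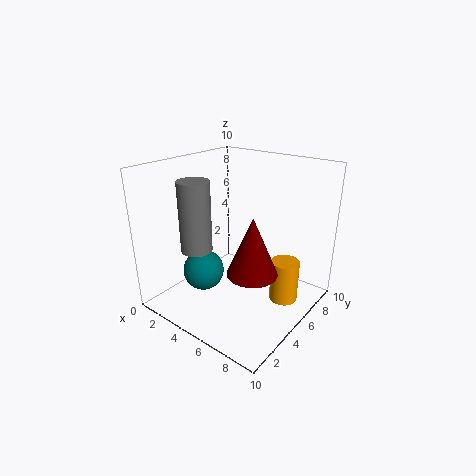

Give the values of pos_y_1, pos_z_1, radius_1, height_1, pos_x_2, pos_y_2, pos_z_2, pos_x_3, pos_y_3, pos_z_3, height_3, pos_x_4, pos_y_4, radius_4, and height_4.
pos_y_1 = 2.5; pos_z_1 = 4.5; radius_1 = 1.5; height_1 = 3.5; pos_x_2 = 2.5; pos_y_2 = 4; pos_z_2 = 2; pos_x_3 = 4; pos_y_3 = 2; pos_z_3 = 5; height_3 = 4.5; pos_x_4 = 8; pos_y_4 = 6.5; radius_4 = 1; height_4 = 3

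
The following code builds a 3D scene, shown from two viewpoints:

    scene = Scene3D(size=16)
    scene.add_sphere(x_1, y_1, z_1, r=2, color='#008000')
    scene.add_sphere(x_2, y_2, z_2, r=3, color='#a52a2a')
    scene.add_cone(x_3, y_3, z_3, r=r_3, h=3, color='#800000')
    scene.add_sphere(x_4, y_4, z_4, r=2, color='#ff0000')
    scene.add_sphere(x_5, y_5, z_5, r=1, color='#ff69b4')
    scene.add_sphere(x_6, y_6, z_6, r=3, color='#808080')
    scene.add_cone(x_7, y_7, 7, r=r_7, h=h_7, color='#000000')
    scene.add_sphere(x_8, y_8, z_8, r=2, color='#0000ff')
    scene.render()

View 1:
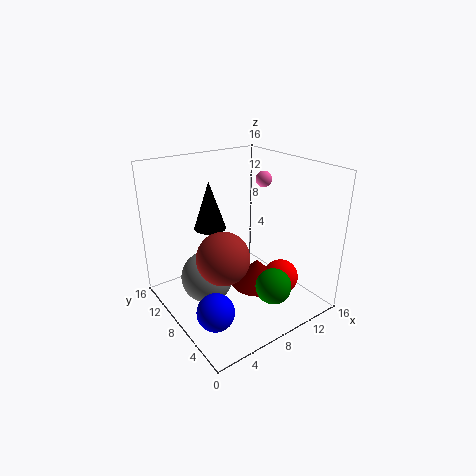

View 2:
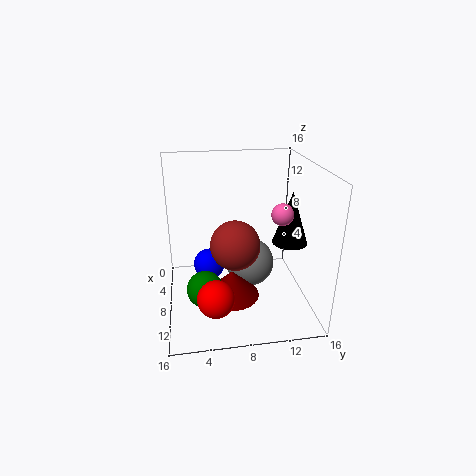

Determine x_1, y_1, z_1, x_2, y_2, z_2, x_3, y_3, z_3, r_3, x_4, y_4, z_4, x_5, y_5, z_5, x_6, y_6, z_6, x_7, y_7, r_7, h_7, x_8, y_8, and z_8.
x_1 = 10, y_1 = 4, z_1 = 3, x_2 = 6, y_2 = 8, z_2 = 6, x_3 = 10, y_3 = 7, z_3 = 2, r_3 = 3, x_4 = 12, y_4 = 5, z_4 = 3, x_5 = 14, y_5 = 11, z_5 = 13, x_6 = 5, y_6 = 10, z_6 = 3, x_7 = 8, y_7 = 14, r_7 = 2, h_7 = 6, x_8 = 3, y_8 = 5, z_8 = 2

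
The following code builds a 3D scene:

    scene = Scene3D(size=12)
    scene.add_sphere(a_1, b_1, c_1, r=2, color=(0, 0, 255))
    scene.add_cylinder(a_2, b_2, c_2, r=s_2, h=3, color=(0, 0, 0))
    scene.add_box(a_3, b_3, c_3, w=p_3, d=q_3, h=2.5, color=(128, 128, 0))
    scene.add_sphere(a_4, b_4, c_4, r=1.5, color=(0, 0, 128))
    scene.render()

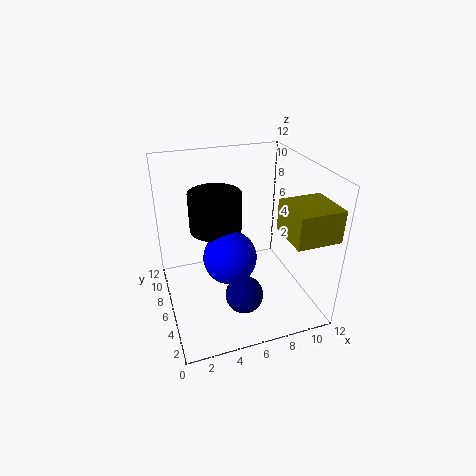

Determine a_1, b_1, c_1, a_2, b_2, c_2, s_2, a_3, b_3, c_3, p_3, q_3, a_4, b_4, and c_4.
a_1 = 4.5
b_1 = 3.5
c_1 = 6
a_2 = 4
b_2 = 5.5
c_2 = 7.5
s_2 = 2
a_3 = 8.5
b_3 = 0.5
c_3 = 7.5
p_3 = 3.5
q_3 = 3.5
a_4 = 5.5
b_4 = 3
c_4 = 2.5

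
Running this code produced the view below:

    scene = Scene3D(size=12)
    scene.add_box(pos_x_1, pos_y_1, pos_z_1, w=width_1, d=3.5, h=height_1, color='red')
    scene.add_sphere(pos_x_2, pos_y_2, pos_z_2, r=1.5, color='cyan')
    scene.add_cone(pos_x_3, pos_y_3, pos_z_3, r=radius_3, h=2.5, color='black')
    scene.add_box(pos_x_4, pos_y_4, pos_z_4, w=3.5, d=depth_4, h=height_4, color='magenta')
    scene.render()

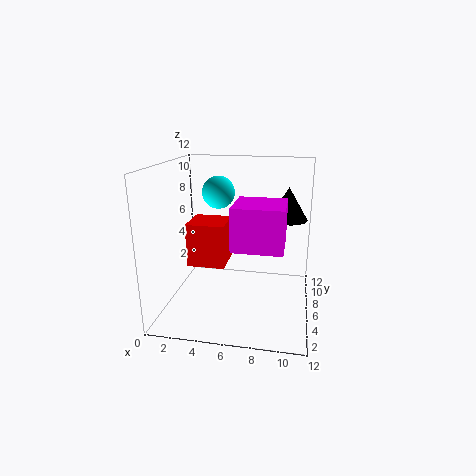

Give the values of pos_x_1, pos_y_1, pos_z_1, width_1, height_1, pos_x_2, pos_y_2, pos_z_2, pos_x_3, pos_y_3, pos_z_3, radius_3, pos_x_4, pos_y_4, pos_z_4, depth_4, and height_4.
pos_x_1 = 1
pos_y_1 = 7
pos_z_1 = 2.5
width_1 = 3.5
height_1 = 4
pos_x_2 = 3.5
pos_y_2 = 9.5
pos_z_2 = 9
pos_x_3 = 10
pos_y_3 = 5.5
pos_z_3 = 8
radius_3 = 1.5
pos_x_4 = 6.5
pos_y_4 = 0.5
pos_z_4 = 7
depth_4 = 3.5
height_4 = 3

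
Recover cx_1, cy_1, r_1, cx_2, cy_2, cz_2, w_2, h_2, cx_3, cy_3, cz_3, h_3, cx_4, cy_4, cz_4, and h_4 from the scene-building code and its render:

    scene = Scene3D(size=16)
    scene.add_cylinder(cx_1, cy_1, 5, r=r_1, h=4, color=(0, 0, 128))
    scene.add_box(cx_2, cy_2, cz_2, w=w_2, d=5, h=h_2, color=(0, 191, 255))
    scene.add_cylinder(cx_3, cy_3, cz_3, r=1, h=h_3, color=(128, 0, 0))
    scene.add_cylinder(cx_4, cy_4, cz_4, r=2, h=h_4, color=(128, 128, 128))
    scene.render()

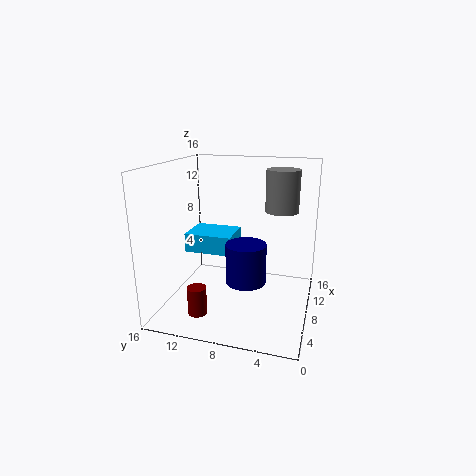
cx_1 = 4
cy_1 = 6
r_1 = 2
cx_2 = 5
cy_2 = 8
cz_2 = 7
w_2 = 4
h_2 = 2
cx_3 = 3
cy_3 = 11
cz_3 = 1
h_3 = 3
cx_4 = 13
cy_4 = 4
cz_4 = 10
h_4 = 5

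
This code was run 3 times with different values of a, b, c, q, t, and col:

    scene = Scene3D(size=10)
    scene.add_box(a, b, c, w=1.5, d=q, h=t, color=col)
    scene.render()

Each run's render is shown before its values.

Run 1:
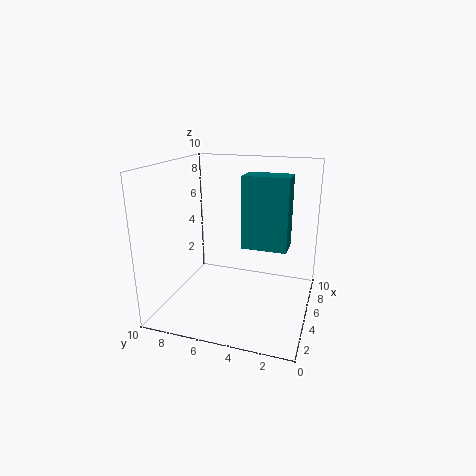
a = 1; b = 1; c = 6; q = 2.5; t = 4; col = 'teal'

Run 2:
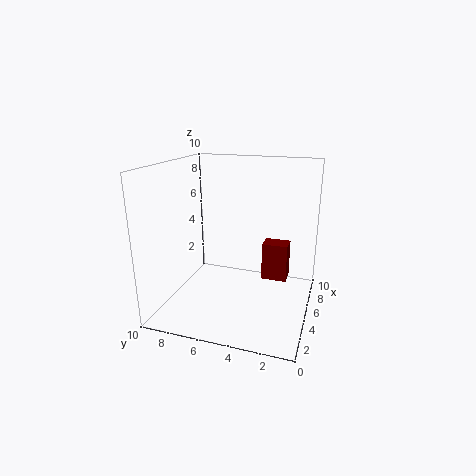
a = 8; b = 2; c = 0.5; q = 2; t = 3; col = 'maroon'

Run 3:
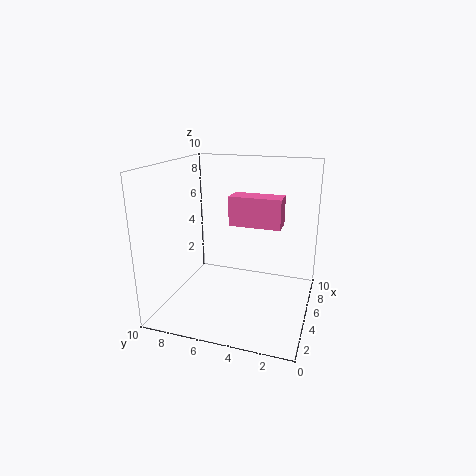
a = 4.5; b = 2; c = 6; q = 3.5; t = 2; col = 'hotpink'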